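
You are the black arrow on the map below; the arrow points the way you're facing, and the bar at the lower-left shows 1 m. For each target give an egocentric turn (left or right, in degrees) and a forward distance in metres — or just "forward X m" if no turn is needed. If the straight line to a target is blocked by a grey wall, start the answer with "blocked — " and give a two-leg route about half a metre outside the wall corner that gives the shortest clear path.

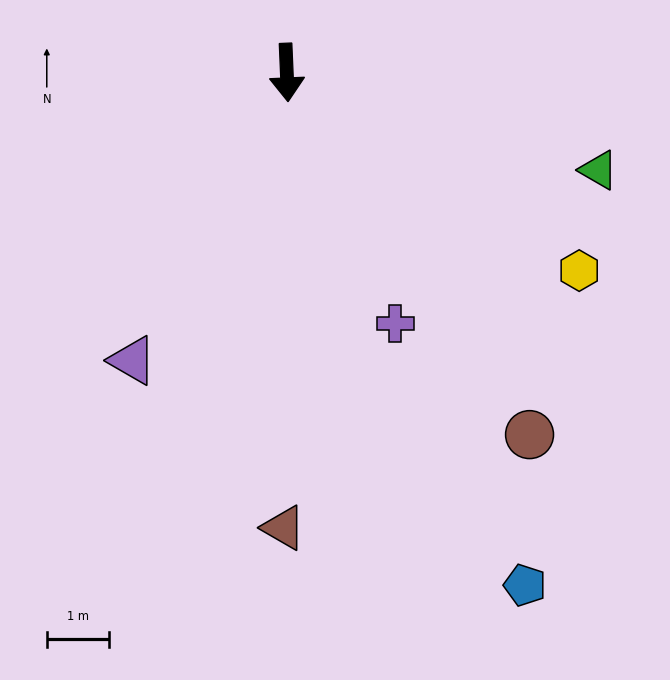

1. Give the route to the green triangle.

turn left 70°, forward 5.2 m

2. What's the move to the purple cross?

turn left 21°, forward 4.4 m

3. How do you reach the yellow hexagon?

turn left 53°, forward 5.6 m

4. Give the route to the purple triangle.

turn right 31°, forward 5.2 m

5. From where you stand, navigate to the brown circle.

turn left 31°, forward 7.0 m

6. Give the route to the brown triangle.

turn right 3°, forward 7.3 m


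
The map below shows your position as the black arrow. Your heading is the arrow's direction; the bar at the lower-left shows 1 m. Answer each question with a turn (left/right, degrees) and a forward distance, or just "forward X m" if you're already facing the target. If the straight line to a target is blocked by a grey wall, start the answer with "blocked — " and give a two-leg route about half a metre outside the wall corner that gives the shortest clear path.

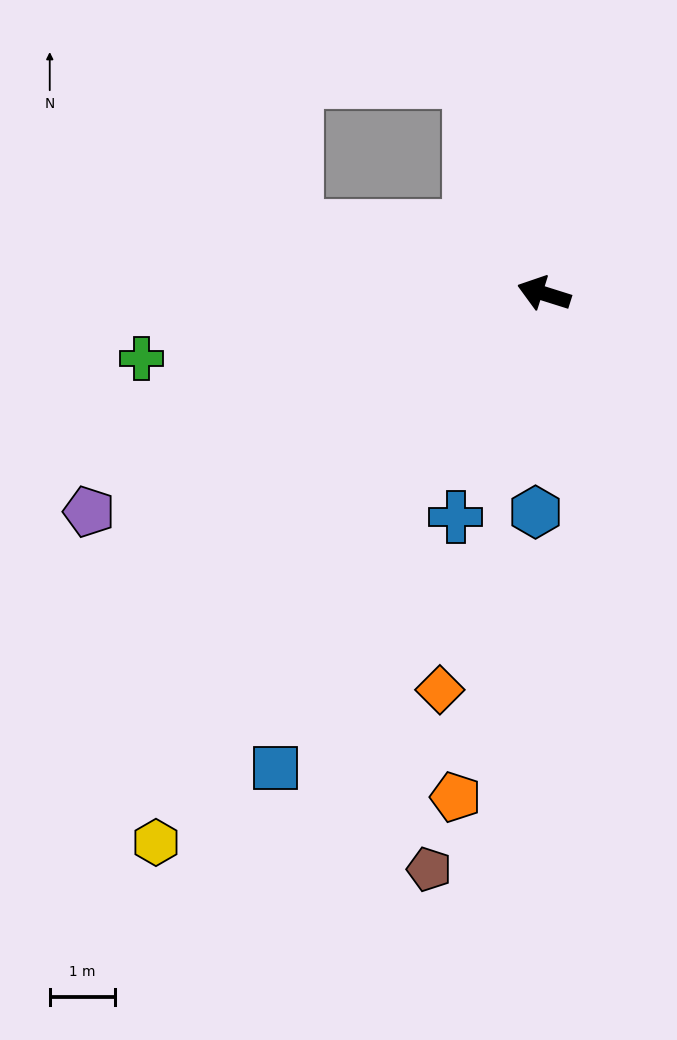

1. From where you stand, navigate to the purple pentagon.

turn left 43°, forward 7.8 m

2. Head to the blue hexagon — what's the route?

turn left 105°, forward 3.4 m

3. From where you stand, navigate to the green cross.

turn left 27°, forward 6.3 m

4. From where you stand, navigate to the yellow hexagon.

turn left 72°, forward 10.4 m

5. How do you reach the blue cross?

turn left 86°, forward 3.7 m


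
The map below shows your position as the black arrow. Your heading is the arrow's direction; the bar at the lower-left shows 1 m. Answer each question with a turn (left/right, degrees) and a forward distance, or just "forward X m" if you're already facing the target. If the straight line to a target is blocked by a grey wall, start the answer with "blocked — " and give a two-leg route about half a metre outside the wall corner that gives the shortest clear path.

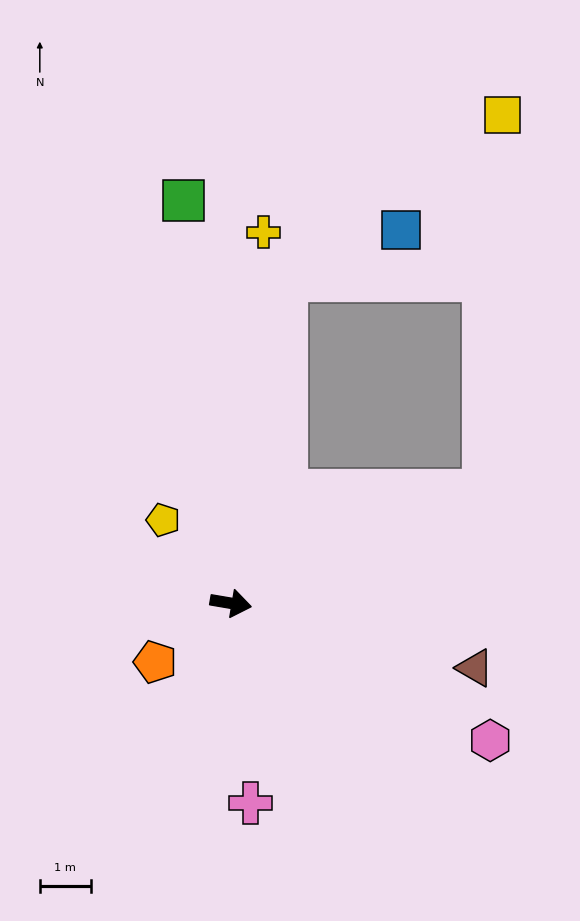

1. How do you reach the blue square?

blocked — turn left 90°, forward 6.4 m, then turn right 57°, forward 2.5 m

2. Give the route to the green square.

turn left 106°, forward 7.9 m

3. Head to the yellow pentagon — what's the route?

turn left 139°, forward 2.1 m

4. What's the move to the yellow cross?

turn left 95°, forward 7.3 m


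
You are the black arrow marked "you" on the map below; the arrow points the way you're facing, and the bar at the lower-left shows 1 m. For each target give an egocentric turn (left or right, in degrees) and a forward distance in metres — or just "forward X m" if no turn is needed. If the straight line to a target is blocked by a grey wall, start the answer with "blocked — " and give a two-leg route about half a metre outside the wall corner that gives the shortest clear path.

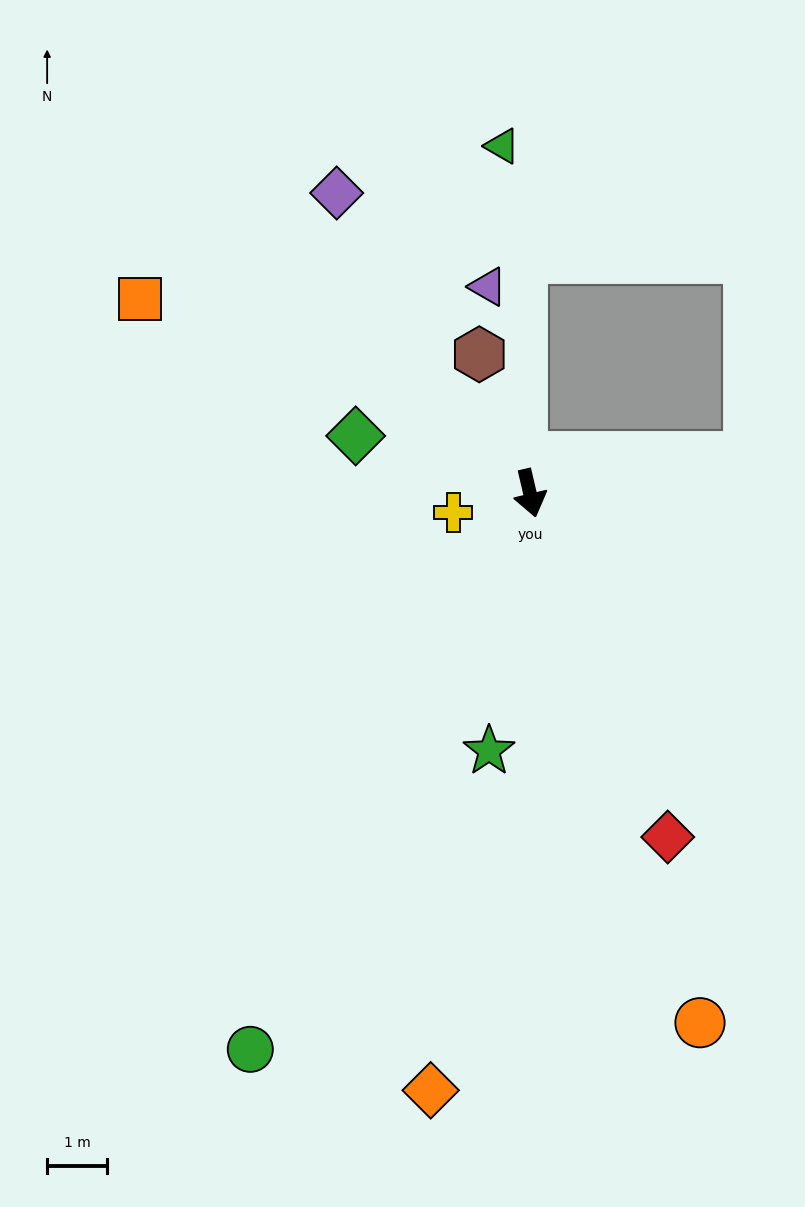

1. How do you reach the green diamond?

turn right 121°, forward 3.1 m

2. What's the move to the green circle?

turn right 40°, forward 10.4 m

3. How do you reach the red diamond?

turn left 9°, forward 6.2 m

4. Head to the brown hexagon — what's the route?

turn right 173°, forward 2.5 m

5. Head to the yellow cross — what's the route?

turn right 89°, forward 1.3 m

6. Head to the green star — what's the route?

turn right 22°, forward 4.3 m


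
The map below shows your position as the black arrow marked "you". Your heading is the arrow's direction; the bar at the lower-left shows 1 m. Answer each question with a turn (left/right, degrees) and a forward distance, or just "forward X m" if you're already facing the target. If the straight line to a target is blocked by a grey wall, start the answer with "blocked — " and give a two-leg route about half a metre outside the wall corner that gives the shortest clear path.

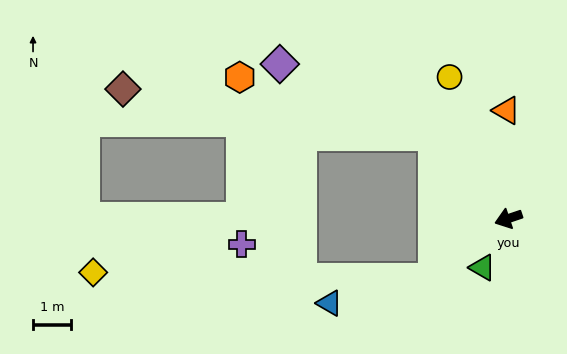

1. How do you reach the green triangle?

turn left 43°, forward 1.5 m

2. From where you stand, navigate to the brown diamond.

blocked — turn right 67°, forward 2.9 m, then turn left 40°, forward 8.3 m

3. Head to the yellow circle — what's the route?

turn right 86°, forward 4.0 m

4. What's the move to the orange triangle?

turn right 108°, forward 2.8 m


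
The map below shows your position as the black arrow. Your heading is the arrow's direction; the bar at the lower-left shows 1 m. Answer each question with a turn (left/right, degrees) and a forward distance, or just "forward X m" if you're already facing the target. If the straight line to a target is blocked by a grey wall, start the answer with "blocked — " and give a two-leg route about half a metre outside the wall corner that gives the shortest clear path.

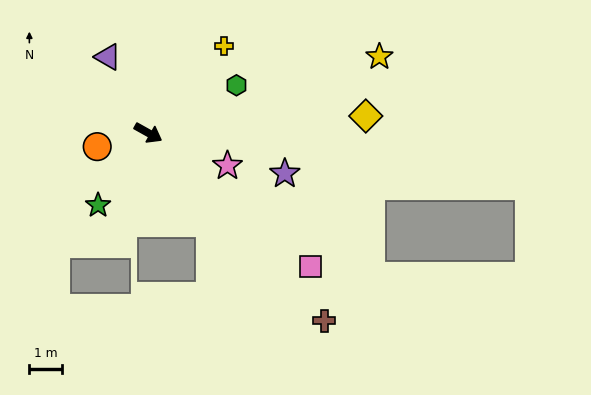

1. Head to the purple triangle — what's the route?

turn left 147°, forward 2.6 m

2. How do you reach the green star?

turn right 96°, forward 2.7 m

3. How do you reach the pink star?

turn left 7°, forward 2.6 m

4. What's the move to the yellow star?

turn left 47°, forward 7.5 m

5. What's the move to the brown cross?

turn right 18°, forward 7.9 m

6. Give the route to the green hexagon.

turn left 58°, forward 3.1 m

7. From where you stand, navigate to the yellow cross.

turn left 78°, forward 3.6 m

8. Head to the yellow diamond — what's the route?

turn left 34°, forward 6.7 m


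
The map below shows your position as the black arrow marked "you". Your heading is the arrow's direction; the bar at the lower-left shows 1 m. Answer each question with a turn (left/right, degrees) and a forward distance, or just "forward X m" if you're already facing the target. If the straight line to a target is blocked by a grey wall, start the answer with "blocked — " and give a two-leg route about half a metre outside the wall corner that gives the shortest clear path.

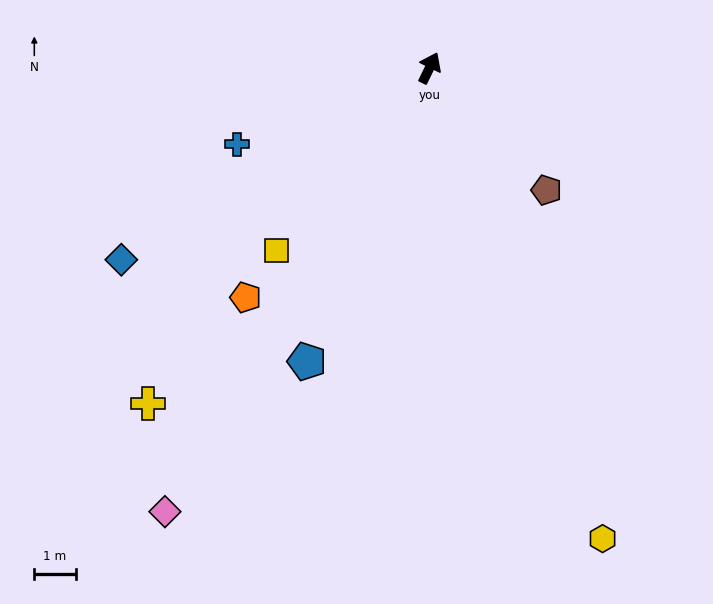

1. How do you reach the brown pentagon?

turn right 110°, forward 4.1 m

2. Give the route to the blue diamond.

turn left 148°, forward 8.8 m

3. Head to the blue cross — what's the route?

turn left 138°, forward 5.0 m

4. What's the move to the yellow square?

turn left 166°, forward 5.8 m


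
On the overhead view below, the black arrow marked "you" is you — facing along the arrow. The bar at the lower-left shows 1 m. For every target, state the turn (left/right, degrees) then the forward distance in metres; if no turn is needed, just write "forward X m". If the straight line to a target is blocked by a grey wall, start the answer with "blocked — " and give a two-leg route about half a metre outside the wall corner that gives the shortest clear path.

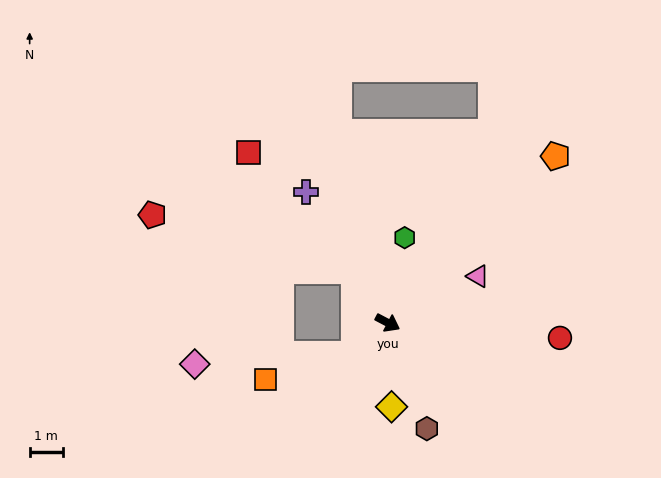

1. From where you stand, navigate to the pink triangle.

turn left 55°, forward 3.1 m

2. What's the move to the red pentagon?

blocked — turn left 150°, forward 1.9 m, then turn left 42°, forward 6.4 m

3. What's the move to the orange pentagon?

turn left 73°, forward 7.2 m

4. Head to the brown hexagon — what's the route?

turn right 42°, forward 3.4 m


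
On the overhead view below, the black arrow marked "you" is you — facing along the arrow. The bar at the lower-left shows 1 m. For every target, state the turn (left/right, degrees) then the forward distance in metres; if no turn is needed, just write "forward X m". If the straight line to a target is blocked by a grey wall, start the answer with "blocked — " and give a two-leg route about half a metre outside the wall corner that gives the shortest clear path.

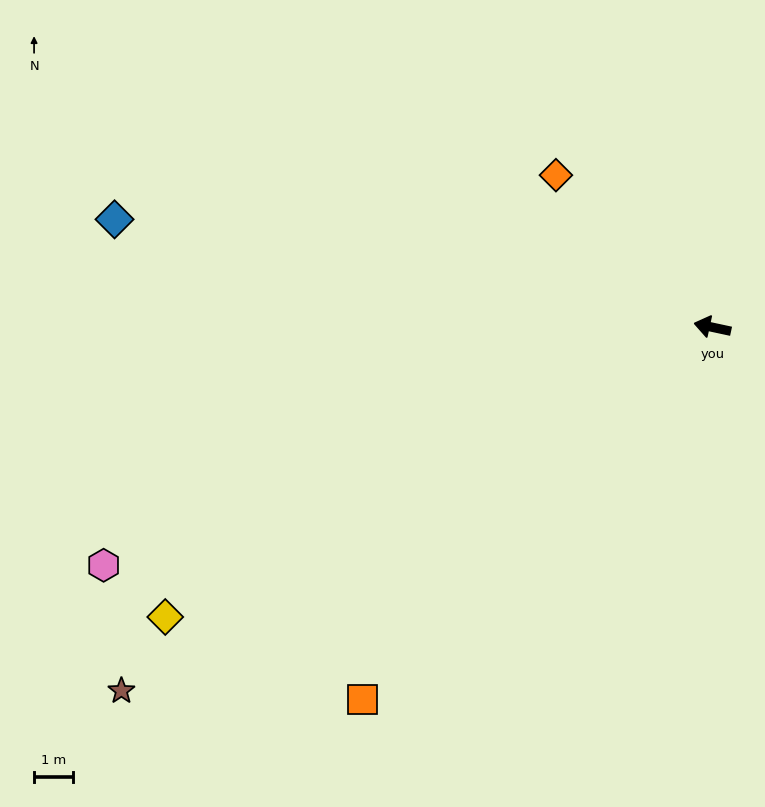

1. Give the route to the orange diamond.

turn right 32°, forward 5.5 m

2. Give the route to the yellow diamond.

turn left 40°, forward 15.7 m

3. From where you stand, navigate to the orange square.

turn left 59°, forward 13.0 m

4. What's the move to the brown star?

turn left 44°, forward 17.6 m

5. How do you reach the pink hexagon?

turn left 33°, forward 16.6 m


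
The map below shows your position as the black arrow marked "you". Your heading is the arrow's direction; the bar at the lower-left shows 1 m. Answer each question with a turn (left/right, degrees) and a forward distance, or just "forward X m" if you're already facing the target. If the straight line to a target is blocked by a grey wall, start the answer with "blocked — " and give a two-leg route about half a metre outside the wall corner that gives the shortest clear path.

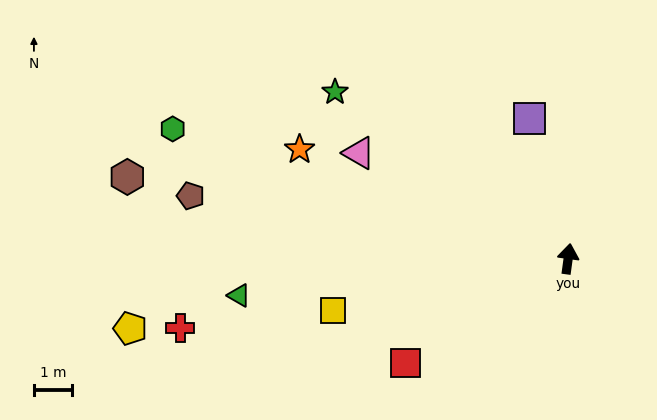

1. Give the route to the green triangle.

turn left 104°, forward 8.7 m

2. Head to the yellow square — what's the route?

turn left 110°, forward 6.3 m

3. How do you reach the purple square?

turn left 23°, forward 3.8 m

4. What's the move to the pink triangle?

turn left 71°, forward 6.1 m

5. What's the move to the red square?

turn left 130°, forward 5.0 m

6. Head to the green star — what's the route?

turn left 62°, forward 7.5 m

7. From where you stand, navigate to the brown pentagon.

turn left 88°, forward 10.0 m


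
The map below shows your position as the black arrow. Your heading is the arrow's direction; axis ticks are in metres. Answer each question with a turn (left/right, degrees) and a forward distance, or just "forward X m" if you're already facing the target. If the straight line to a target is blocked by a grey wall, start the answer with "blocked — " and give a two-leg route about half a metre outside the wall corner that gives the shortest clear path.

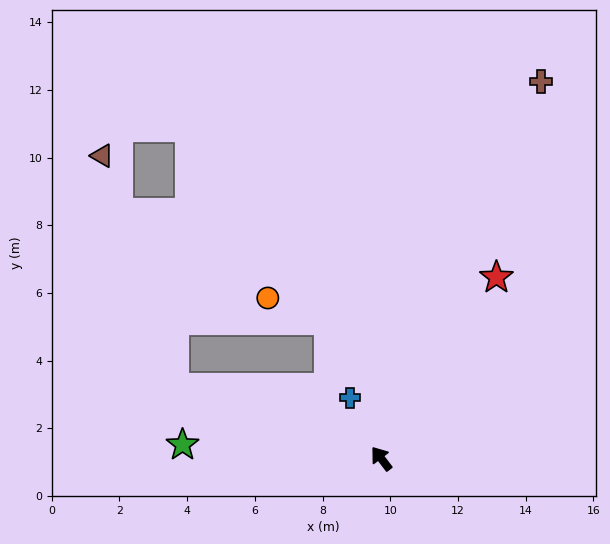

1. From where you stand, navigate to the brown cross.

turn right 60°, forward 12.1 m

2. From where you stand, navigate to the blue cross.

turn right 10°, forward 2.0 m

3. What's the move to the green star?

turn left 49°, forward 5.9 m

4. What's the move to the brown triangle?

blocked — turn left 34°, forward 6.5 m, then turn right 54°, forward 7.2 m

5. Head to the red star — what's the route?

turn right 70°, forward 6.3 m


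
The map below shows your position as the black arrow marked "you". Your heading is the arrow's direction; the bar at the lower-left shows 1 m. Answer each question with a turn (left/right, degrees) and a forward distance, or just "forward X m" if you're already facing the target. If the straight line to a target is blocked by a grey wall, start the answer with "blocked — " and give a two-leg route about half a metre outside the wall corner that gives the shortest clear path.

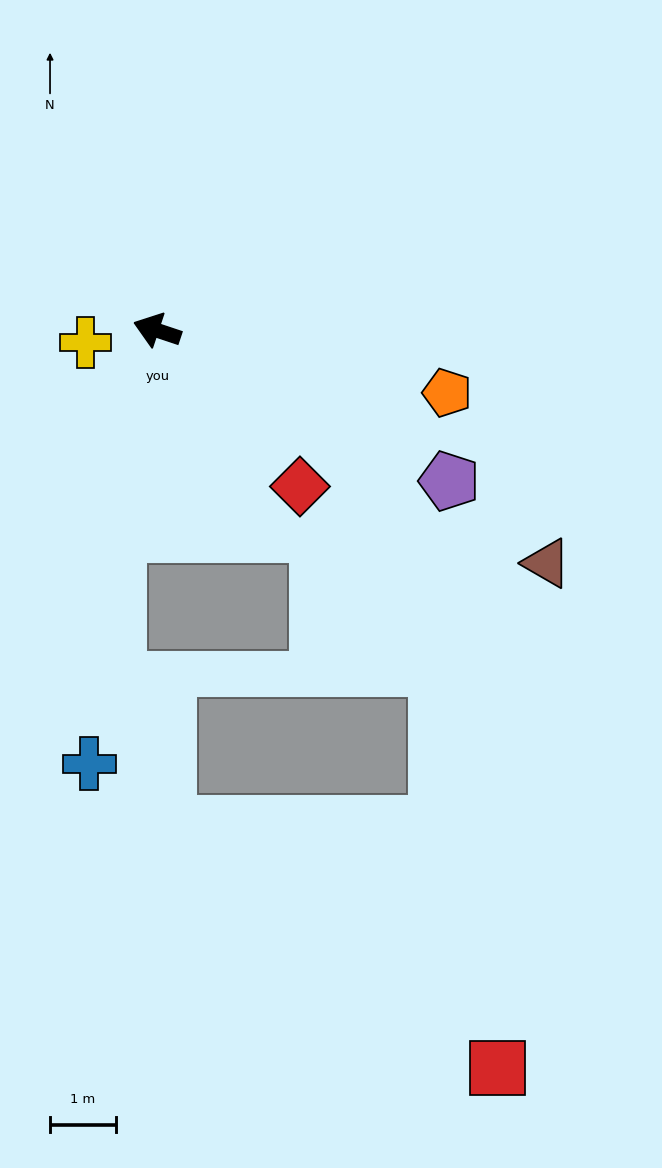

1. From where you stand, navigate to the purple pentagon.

turn left 171°, forward 5.0 m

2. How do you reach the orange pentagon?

turn right 174°, forward 4.5 m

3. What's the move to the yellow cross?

turn left 28°, forward 1.1 m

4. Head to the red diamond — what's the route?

turn left 151°, forward 3.2 m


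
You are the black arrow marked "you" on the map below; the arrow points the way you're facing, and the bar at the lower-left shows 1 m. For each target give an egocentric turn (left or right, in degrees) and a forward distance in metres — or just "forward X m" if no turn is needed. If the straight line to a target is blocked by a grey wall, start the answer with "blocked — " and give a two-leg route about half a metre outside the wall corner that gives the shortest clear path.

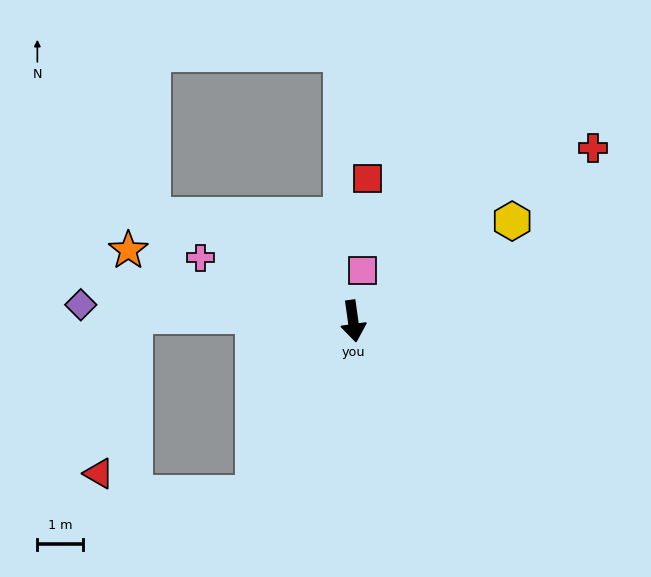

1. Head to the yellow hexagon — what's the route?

turn left 114°, forward 4.2 m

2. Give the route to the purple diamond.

turn right 101°, forward 6.0 m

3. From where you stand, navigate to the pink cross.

turn right 120°, forward 3.7 m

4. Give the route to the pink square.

turn left 161°, forward 1.1 m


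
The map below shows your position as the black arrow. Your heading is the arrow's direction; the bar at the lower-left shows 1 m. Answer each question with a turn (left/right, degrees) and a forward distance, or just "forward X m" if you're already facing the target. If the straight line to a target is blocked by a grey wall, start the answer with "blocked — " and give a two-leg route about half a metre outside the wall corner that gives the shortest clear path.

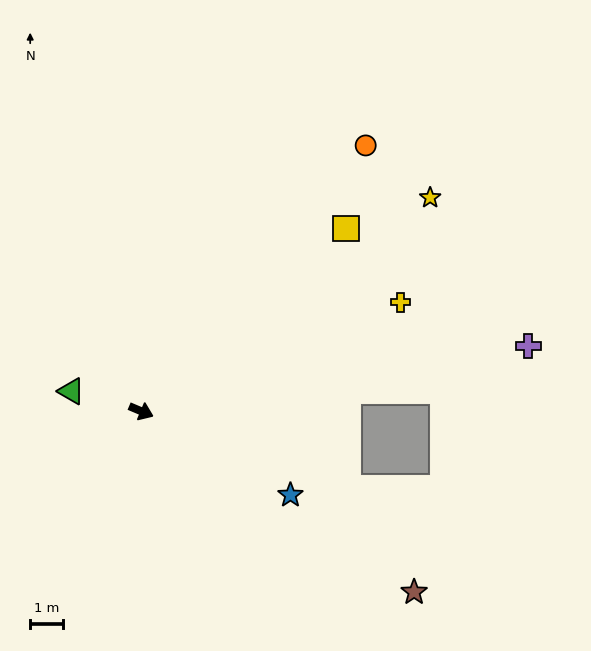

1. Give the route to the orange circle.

turn left 73°, forward 10.6 m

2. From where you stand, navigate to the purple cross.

turn left 32°, forward 12.0 m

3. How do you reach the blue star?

turn right 6°, forward 5.2 m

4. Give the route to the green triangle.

turn right 173°, forward 2.2 m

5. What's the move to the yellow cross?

turn left 46°, forward 8.6 m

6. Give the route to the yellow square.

turn left 65°, forward 8.4 m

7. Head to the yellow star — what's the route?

turn left 59°, forward 11.0 m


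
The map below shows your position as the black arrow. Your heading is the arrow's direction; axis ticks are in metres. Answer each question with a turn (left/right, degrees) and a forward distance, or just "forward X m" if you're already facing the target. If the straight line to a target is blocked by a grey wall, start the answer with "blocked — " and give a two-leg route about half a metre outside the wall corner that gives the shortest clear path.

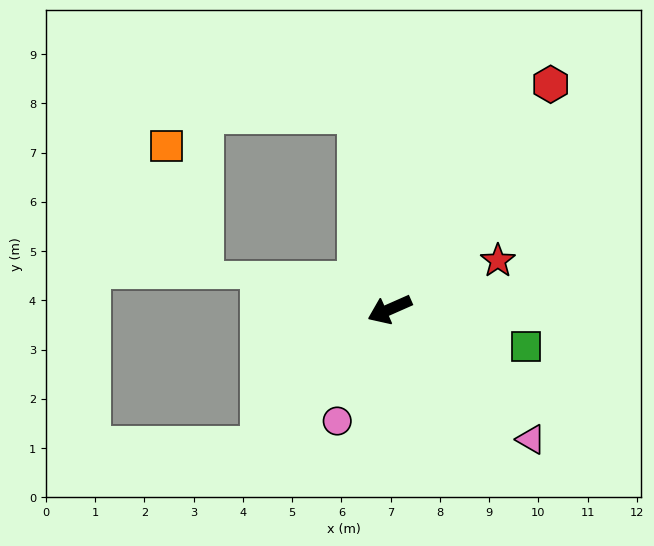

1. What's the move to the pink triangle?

turn left 114°, forward 3.9 m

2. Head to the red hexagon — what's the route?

turn right 149°, forward 5.6 m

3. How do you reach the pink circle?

turn left 41°, forward 2.5 m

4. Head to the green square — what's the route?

turn left 141°, forward 2.9 m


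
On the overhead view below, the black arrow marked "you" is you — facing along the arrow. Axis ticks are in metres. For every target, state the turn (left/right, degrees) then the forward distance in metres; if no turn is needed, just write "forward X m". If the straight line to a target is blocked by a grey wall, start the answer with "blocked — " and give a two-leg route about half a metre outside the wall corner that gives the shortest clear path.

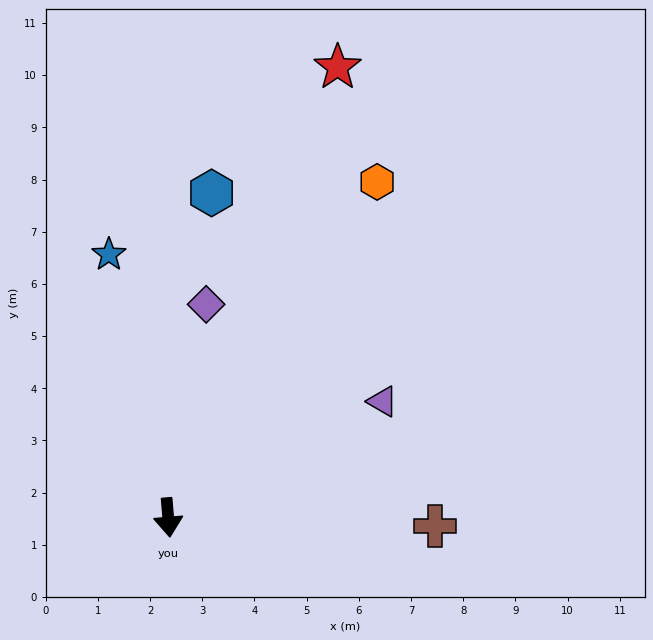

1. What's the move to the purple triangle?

turn left 114°, forward 4.7 m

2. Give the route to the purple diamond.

turn left 165°, forward 4.1 m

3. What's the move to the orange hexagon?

turn left 143°, forward 7.6 m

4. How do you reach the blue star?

turn right 172°, forward 5.2 m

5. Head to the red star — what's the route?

turn left 155°, forward 9.2 m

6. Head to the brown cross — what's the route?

turn left 83°, forward 5.1 m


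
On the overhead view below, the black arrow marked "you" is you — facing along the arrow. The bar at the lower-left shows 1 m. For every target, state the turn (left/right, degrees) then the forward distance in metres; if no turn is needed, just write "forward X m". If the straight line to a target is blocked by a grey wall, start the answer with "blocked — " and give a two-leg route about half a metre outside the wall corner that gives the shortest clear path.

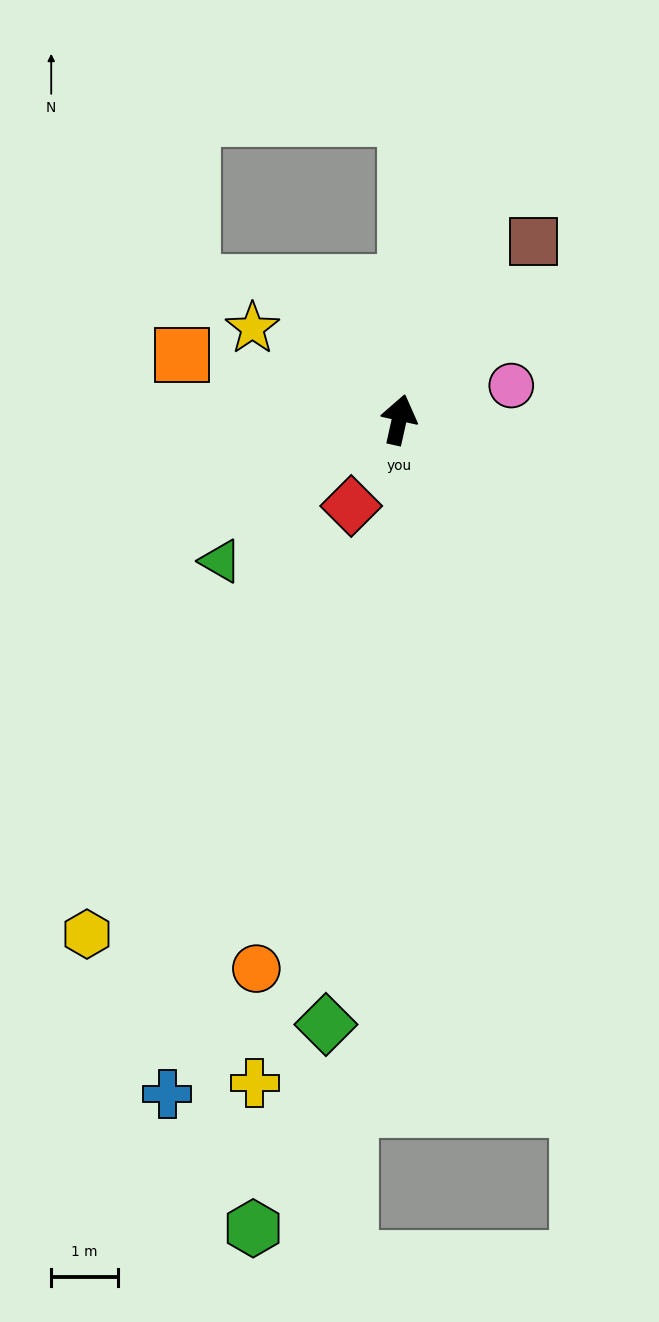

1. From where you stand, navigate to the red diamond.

turn left 163°, forward 1.5 m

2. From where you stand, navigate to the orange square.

turn left 86°, forward 3.4 m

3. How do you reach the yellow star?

turn left 71°, forward 2.6 m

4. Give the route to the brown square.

turn right 24°, forward 3.3 m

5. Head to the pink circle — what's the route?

turn right 61°, forward 1.7 m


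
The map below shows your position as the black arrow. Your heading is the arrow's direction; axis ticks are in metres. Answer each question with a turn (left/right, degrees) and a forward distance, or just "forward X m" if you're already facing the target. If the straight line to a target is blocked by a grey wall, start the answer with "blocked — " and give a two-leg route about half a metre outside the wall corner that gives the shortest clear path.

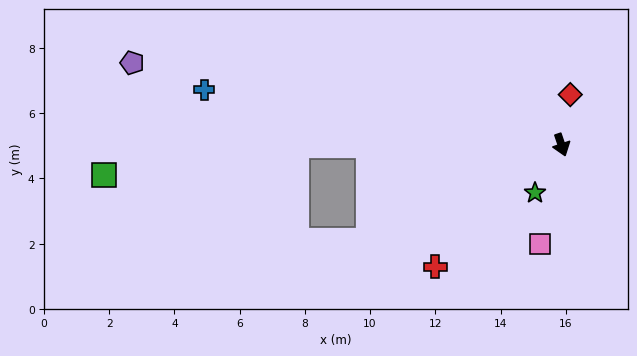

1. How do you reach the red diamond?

turn left 151°, forward 1.6 m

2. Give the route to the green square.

blocked — turn right 109°, forward 8.2 m, then turn left 9°, forward 5.9 m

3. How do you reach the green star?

turn right 48°, forward 1.7 m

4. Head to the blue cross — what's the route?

turn right 117°, forward 11.1 m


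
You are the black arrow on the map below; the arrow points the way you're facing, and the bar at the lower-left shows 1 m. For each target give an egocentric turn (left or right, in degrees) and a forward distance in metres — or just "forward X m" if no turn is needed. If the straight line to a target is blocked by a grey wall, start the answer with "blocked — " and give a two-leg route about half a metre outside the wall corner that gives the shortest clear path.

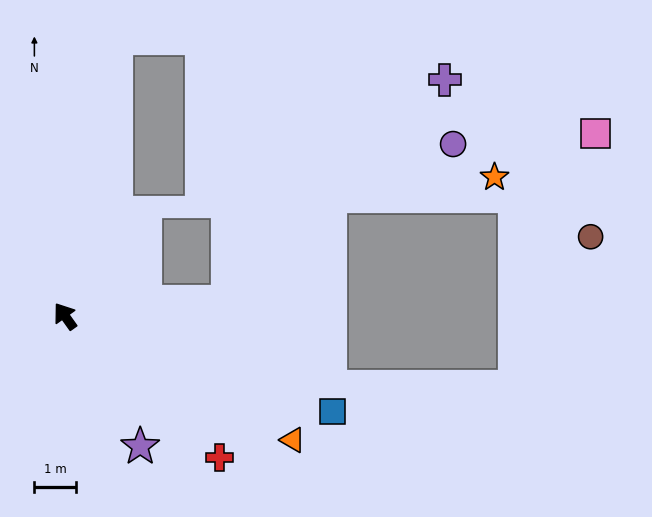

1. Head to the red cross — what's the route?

turn right 168°, forward 5.0 m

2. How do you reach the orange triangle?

turn right 154°, forward 6.2 m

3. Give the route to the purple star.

turn left 174°, forward 3.6 m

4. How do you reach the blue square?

turn right 145°, forward 6.8 m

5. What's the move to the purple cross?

blocked — turn right 121°, forward 3.9 m, then turn left 41°, forward 7.5 m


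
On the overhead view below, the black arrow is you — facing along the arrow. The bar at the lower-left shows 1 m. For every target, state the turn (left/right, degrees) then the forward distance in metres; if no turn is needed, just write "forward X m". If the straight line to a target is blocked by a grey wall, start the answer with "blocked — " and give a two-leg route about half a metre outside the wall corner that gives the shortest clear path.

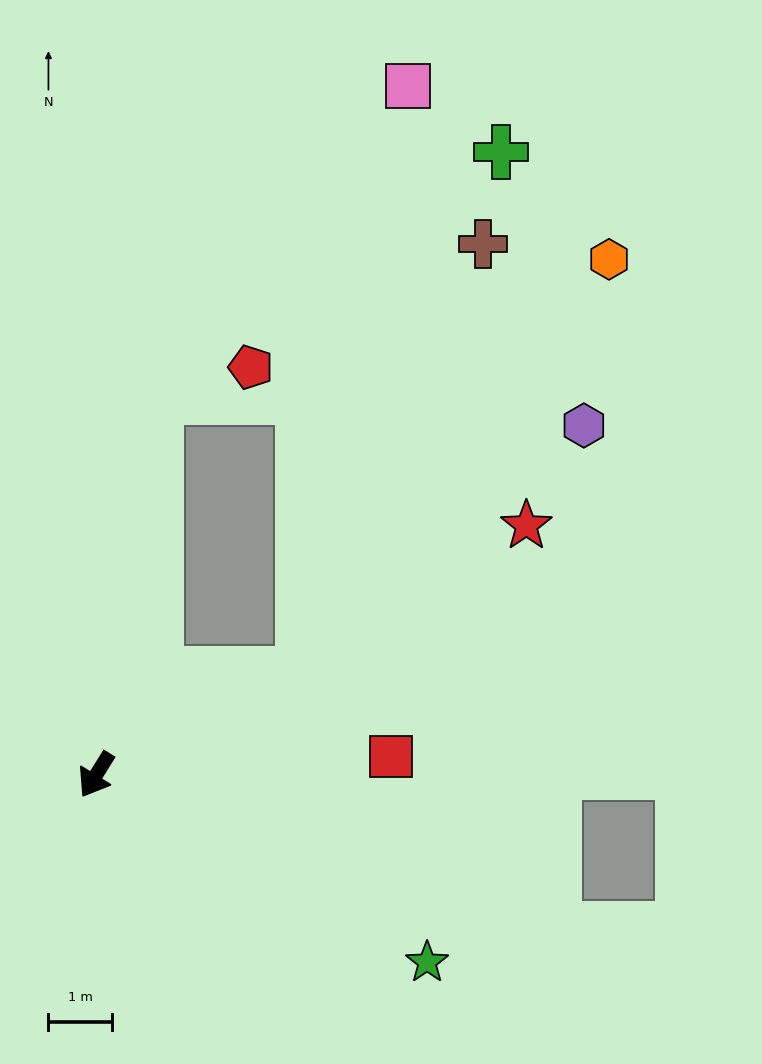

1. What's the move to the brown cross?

blocked — turn left 148°, forward 3.6 m, then turn left 41°, forward 7.3 m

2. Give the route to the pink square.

blocked — turn right 157°, forward 6.0 m, then turn right 30°, forward 6.3 m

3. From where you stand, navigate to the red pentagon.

blocked — turn right 157°, forward 6.0 m, then turn right 63°, forward 1.6 m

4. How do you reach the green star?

turn left 92°, forward 6.0 m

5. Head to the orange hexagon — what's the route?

blocked — turn left 148°, forward 3.6 m, then turn left 27°, forward 8.1 m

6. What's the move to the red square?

turn left 125°, forward 4.7 m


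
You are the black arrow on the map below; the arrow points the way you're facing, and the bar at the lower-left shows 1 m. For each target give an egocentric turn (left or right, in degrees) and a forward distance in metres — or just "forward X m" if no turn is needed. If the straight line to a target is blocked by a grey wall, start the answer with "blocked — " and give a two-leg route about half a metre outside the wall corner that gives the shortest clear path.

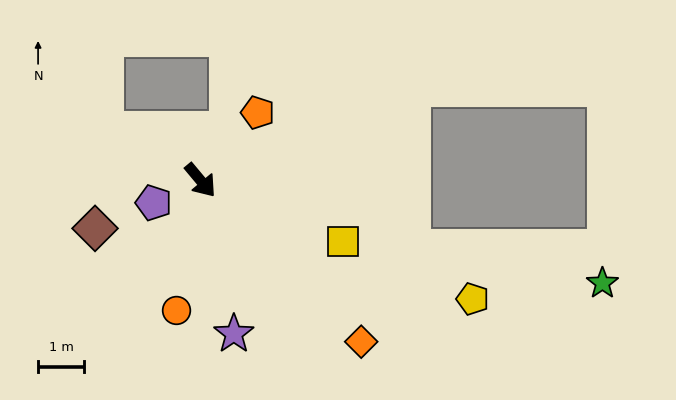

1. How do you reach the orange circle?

turn right 50°, forward 2.9 m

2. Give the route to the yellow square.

turn left 27°, forward 3.4 m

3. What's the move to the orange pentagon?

turn left 100°, forward 1.9 m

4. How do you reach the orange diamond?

turn left 5°, forward 4.9 m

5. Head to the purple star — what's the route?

turn right 28°, forward 3.4 m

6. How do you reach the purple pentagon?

turn right 104°, forward 1.1 m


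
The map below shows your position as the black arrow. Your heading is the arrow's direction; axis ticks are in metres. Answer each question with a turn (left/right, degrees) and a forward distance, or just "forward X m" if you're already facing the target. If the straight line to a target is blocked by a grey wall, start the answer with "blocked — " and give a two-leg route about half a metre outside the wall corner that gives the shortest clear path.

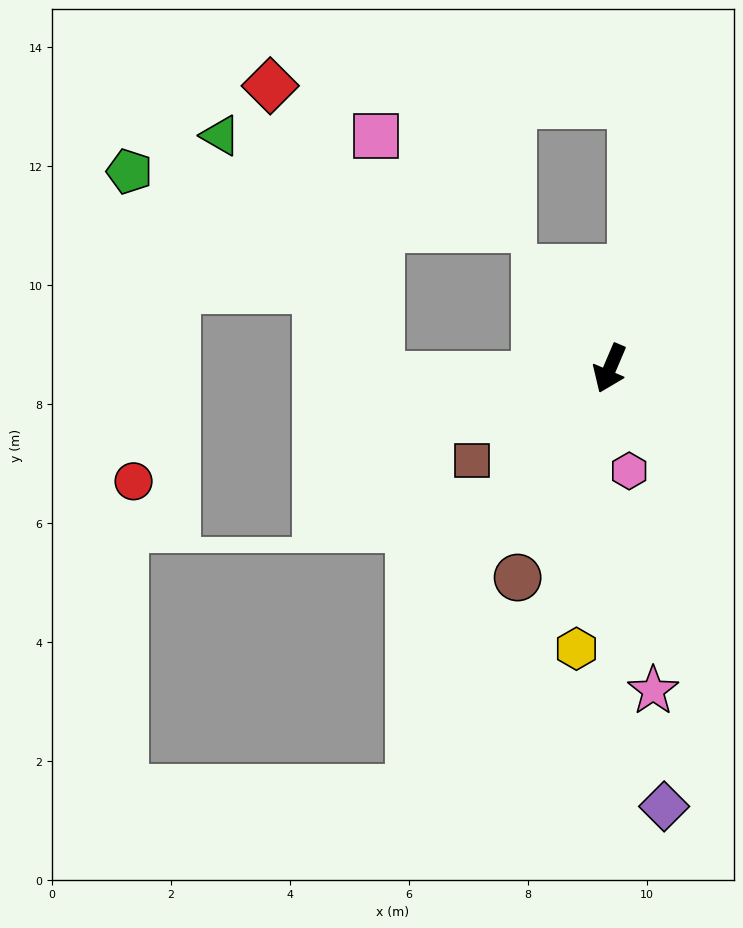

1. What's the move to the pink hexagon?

turn left 34°, forward 1.8 m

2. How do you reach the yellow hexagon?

turn left 16°, forward 4.7 m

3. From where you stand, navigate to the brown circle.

forward 3.8 m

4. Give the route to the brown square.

turn right 33°, forward 2.8 m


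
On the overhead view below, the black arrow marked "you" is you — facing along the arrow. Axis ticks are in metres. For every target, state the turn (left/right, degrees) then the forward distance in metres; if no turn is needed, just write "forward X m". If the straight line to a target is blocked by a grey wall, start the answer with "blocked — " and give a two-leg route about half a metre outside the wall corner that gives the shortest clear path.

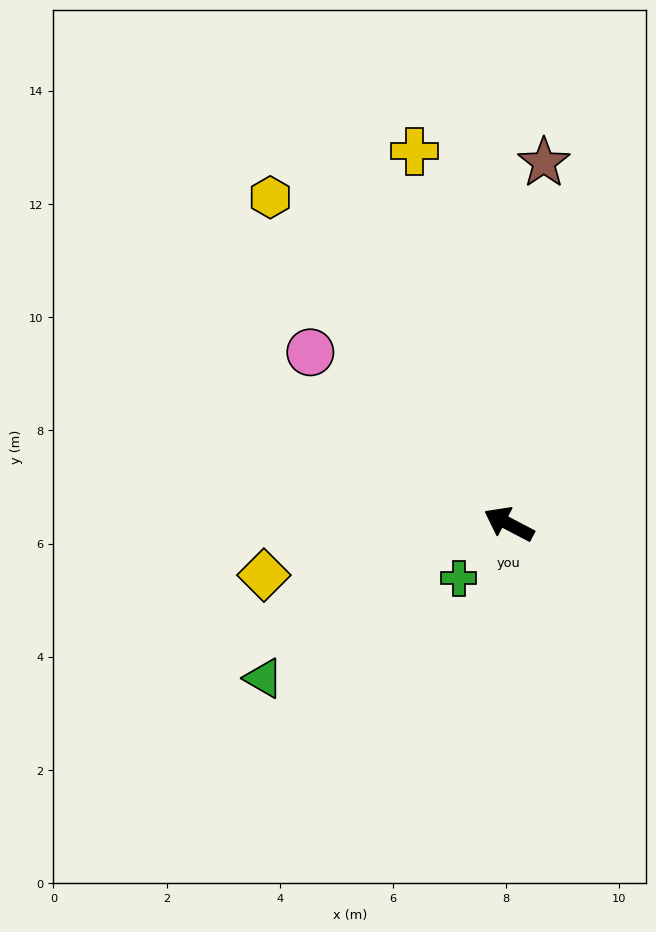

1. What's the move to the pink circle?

turn right 13°, forward 4.6 m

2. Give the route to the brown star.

turn right 68°, forward 6.4 m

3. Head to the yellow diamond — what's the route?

turn left 39°, forward 4.4 m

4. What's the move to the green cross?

turn left 75°, forward 1.3 m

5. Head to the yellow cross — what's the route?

turn right 48°, forward 6.8 m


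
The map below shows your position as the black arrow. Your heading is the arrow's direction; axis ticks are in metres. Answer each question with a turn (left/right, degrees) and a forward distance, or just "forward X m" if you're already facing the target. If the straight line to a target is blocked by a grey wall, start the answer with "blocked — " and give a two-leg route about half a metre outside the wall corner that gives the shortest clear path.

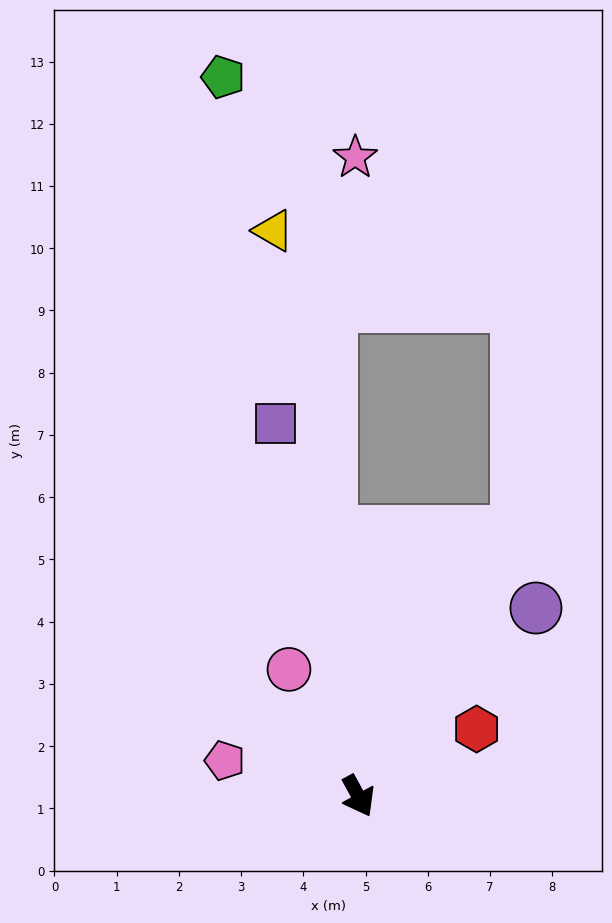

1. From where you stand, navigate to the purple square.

turn left 164°, forward 6.1 m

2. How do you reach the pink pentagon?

turn right 134°, forward 2.2 m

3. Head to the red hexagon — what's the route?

turn left 91°, forward 2.2 m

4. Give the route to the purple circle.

turn left 108°, forward 4.2 m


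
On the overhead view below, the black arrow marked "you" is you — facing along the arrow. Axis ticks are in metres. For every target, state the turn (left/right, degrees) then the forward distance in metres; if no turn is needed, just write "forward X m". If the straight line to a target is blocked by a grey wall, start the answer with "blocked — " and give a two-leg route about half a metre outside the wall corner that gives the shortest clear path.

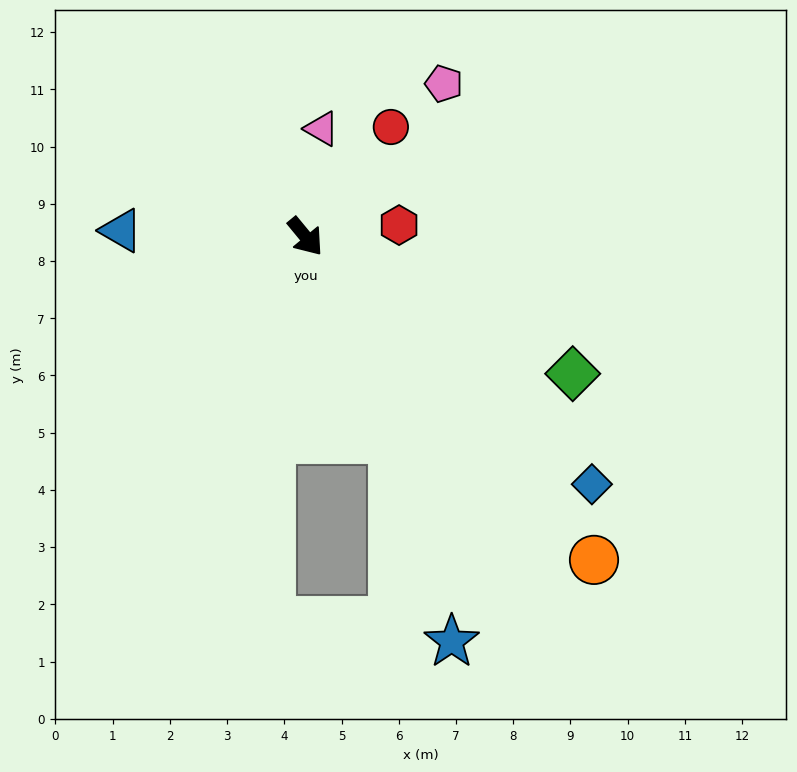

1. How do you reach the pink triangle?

turn left 132°, forward 1.9 m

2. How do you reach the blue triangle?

turn right 131°, forward 3.2 m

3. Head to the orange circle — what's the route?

turn left 2°, forward 7.6 m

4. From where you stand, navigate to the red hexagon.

turn left 58°, forward 1.6 m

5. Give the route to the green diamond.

turn left 23°, forward 5.2 m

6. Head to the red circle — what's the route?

turn left 103°, forward 2.4 m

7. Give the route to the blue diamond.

turn left 10°, forward 6.6 m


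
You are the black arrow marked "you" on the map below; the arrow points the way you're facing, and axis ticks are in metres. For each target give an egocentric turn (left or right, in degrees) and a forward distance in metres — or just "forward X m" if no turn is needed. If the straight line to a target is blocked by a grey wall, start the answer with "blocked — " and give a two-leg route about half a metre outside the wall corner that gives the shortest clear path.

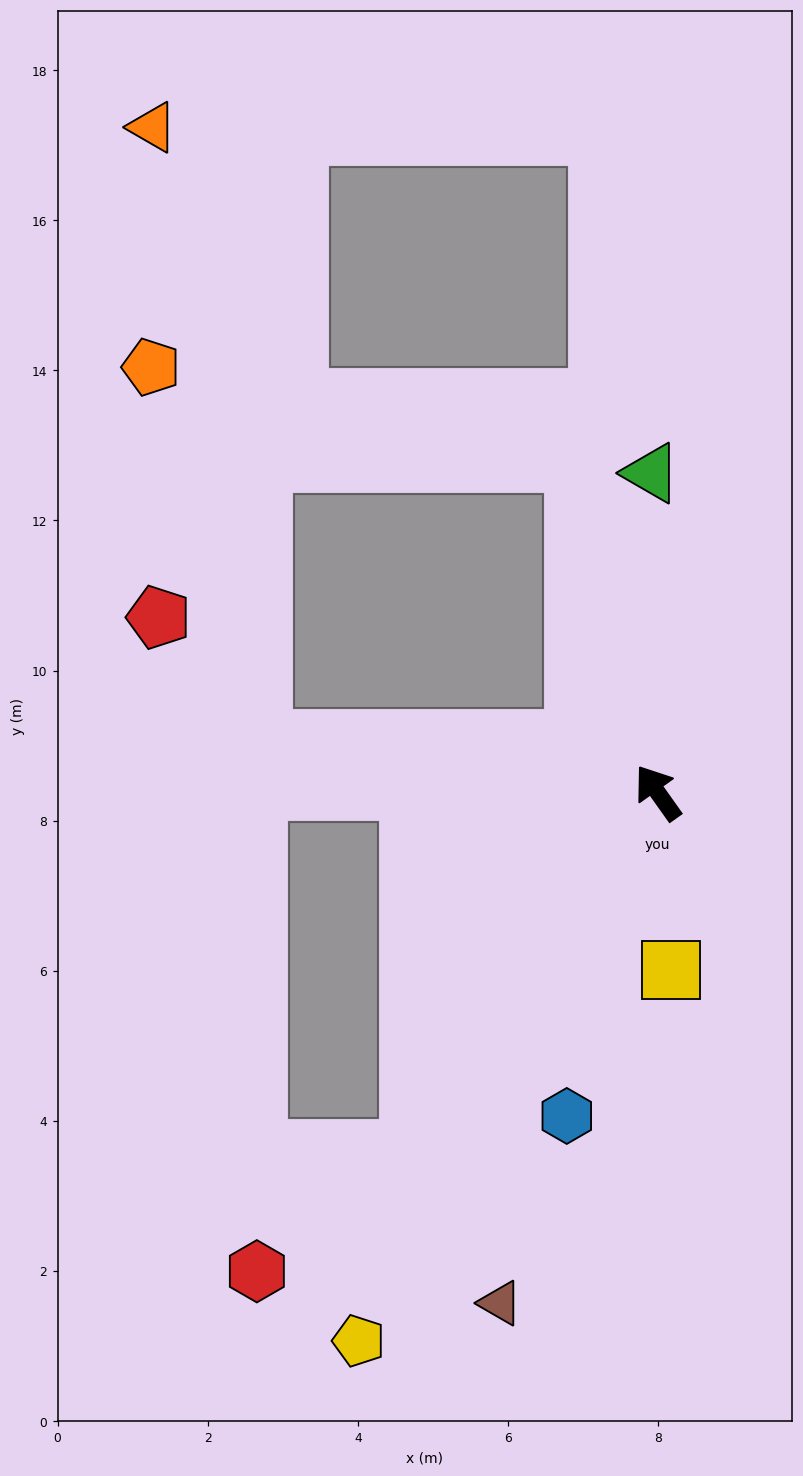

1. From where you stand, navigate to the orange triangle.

blocked — turn left 47°, forward 5.3 m, then turn right 72°, forward 8.3 m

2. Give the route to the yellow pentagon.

turn left 116°, forward 8.3 m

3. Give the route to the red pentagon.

blocked — turn left 47°, forward 5.3 m, then turn right 43°, forward 2.1 m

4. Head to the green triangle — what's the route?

turn right 34°, forward 4.3 m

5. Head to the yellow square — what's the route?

turn left 149°, forward 2.4 m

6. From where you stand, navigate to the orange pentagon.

blocked — turn right 22°, forward 4.6 m, then turn left 64°, forward 5.8 m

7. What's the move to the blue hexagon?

turn left 129°, forward 4.5 m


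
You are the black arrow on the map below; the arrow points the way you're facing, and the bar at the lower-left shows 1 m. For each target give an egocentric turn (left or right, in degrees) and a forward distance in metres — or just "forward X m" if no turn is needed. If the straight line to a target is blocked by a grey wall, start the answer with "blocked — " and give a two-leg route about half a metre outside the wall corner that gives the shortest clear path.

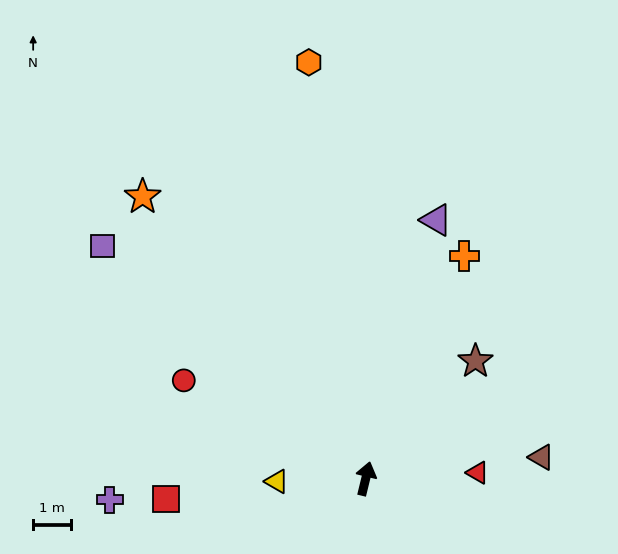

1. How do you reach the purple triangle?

forward 7.2 m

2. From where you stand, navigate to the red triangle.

turn right 73°, forward 3.0 m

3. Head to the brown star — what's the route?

turn right 29°, forward 4.3 m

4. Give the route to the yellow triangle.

turn left 105°, forward 2.4 m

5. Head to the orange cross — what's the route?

turn right 10°, forward 6.5 m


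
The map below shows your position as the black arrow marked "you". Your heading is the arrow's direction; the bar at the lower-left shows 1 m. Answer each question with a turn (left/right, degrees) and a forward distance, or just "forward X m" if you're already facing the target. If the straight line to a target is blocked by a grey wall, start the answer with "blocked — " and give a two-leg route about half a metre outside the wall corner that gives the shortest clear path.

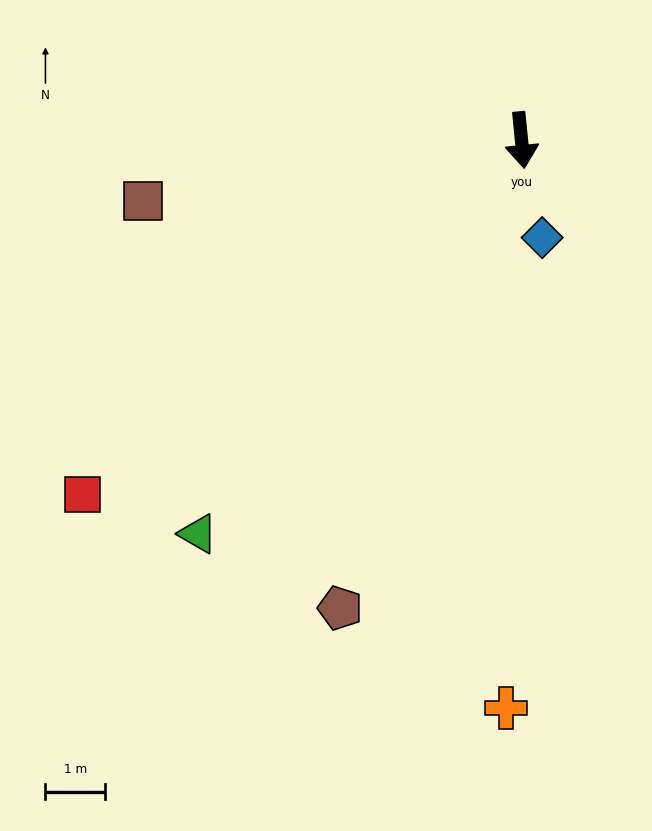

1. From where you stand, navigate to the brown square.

turn right 87°, forward 6.4 m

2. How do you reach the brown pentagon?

turn right 27°, forward 8.4 m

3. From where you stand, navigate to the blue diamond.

turn left 6°, forward 1.7 m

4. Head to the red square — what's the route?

turn right 57°, forward 9.4 m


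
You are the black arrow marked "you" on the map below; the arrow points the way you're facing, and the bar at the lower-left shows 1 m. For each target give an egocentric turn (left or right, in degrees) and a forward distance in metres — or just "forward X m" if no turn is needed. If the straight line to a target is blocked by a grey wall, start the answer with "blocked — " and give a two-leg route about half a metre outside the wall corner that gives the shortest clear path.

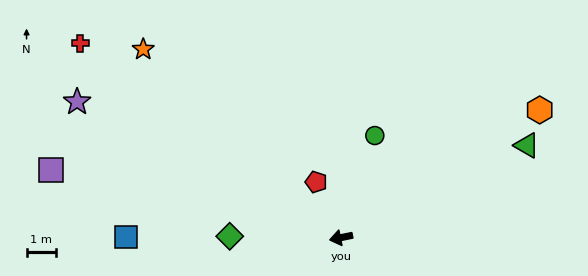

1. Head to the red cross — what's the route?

turn right 48°, forward 11.2 m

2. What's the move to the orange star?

turn right 55°, forward 9.4 m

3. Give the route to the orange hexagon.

turn right 159°, forward 8.1 m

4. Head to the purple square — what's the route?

turn right 25°, forward 10.3 m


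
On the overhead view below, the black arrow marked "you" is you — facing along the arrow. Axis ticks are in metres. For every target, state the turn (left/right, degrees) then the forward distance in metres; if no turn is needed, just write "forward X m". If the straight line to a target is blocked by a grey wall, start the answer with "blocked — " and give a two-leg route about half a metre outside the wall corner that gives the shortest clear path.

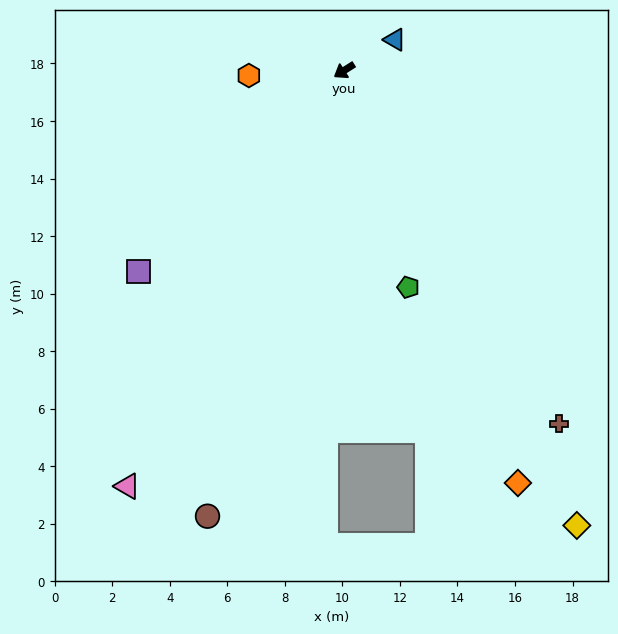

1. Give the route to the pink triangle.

turn left 30°, forward 16.3 m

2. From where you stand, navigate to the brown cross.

turn left 89°, forward 14.4 m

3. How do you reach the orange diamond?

turn left 80°, forward 15.6 m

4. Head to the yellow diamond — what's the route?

turn left 85°, forward 17.8 m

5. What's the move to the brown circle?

turn left 41°, forward 16.2 m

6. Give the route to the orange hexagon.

turn right 29°, forward 3.3 m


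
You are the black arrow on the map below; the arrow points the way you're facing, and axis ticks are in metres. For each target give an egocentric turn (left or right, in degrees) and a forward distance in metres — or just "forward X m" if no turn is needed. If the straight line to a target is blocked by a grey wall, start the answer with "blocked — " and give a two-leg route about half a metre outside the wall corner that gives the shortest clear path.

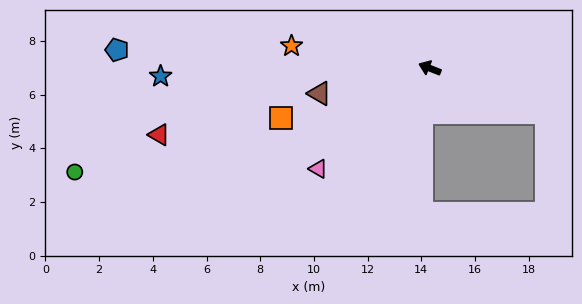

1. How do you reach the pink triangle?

turn left 64°, forward 5.6 m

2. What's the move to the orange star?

turn left 12°, forward 5.2 m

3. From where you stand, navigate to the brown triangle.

turn left 34°, forward 4.2 m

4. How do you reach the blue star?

turn left 23°, forward 10.0 m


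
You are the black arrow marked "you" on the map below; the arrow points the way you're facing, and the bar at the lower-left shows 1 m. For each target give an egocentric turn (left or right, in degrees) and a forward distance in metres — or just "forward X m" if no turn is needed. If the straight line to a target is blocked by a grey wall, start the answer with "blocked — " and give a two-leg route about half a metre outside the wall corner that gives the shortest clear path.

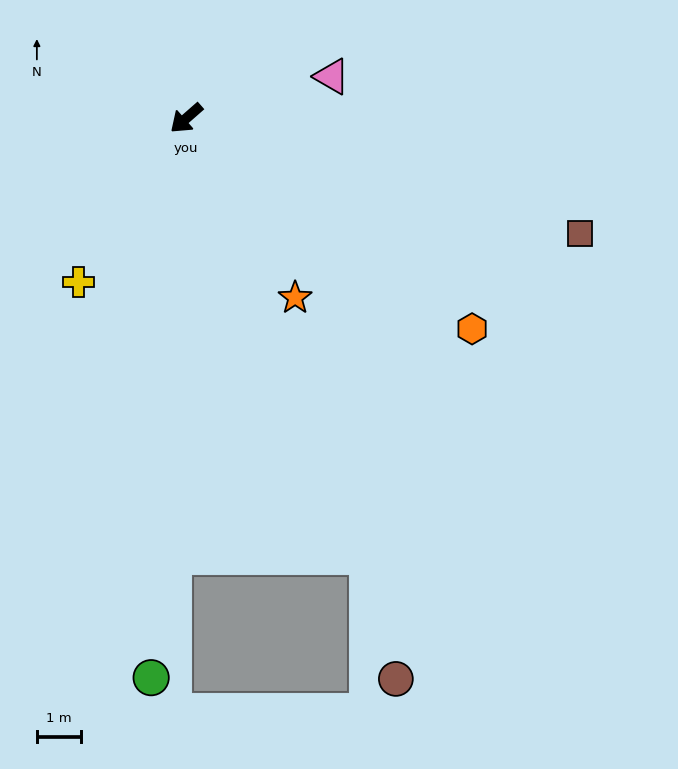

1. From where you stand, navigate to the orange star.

turn left 80°, forward 4.8 m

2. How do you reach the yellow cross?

turn left 15°, forward 4.5 m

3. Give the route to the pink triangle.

turn left 155°, forward 3.5 m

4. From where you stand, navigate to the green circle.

turn left 45°, forward 12.8 m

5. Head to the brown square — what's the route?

turn left 122°, forward 9.4 m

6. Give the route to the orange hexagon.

turn left 102°, forward 8.1 m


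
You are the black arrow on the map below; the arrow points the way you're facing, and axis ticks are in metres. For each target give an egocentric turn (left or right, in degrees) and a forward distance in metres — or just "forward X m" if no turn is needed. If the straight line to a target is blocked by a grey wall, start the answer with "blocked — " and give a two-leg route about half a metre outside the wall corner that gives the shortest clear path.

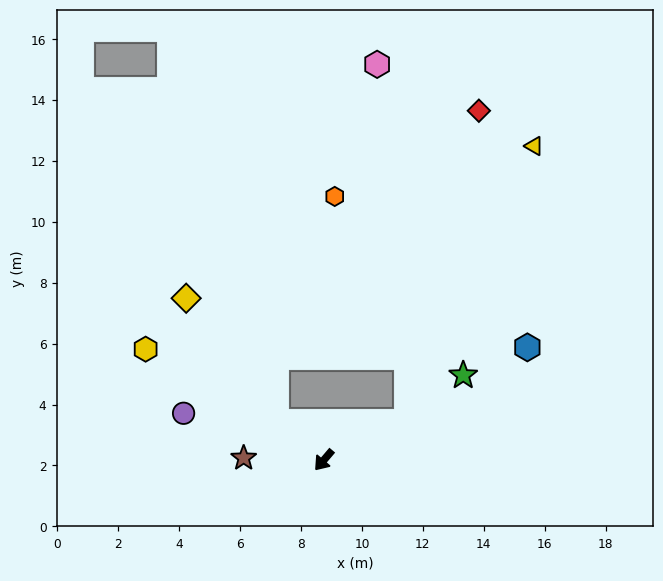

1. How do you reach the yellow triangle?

blocked — turn left 155°, forward 3.0 m, then turn left 41°, forward 10.0 m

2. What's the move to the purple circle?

turn right 68°, forward 4.9 m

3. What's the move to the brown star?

turn right 51°, forward 2.6 m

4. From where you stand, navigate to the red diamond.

blocked — turn left 155°, forward 3.0 m, then turn left 52°, forward 10.5 m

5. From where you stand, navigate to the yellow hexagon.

turn right 81°, forward 6.9 m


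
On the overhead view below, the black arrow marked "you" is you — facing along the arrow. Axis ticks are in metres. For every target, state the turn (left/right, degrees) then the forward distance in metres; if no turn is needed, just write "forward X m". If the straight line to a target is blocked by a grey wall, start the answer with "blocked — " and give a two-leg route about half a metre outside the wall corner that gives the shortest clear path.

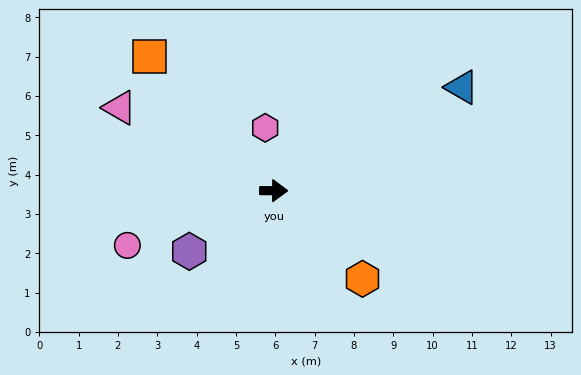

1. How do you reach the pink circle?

turn right 159°, forward 4.0 m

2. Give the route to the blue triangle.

turn left 29°, forward 5.5 m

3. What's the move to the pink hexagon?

turn left 98°, forward 1.6 m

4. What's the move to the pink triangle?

turn left 152°, forward 4.5 m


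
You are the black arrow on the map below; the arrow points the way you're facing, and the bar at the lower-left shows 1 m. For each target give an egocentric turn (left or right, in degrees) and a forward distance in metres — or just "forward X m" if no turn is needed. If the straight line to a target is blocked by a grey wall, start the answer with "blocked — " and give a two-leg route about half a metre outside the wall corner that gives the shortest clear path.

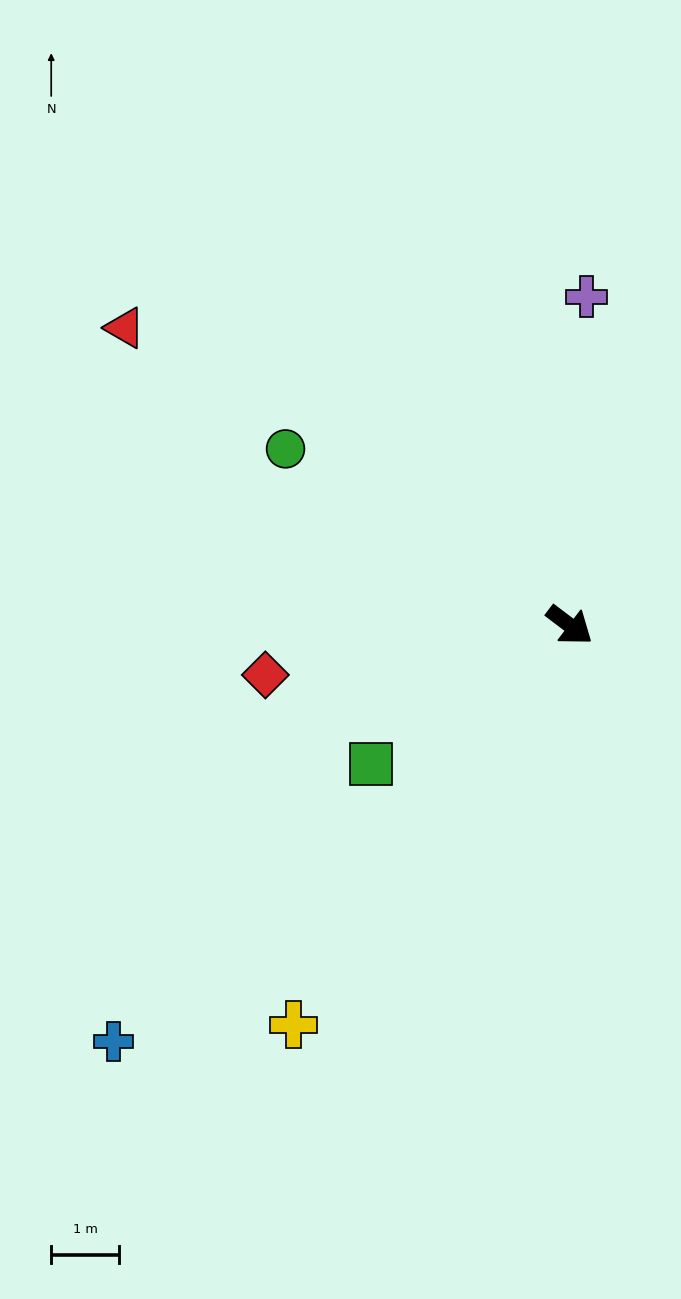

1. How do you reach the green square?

turn right 108°, forward 3.5 m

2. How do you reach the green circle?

turn right 175°, forward 4.9 m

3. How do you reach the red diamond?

turn right 134°, forward 4.5 m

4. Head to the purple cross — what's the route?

turn left 124°, forward 4.8 m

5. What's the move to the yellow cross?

turn right 87°, forward 7.1 m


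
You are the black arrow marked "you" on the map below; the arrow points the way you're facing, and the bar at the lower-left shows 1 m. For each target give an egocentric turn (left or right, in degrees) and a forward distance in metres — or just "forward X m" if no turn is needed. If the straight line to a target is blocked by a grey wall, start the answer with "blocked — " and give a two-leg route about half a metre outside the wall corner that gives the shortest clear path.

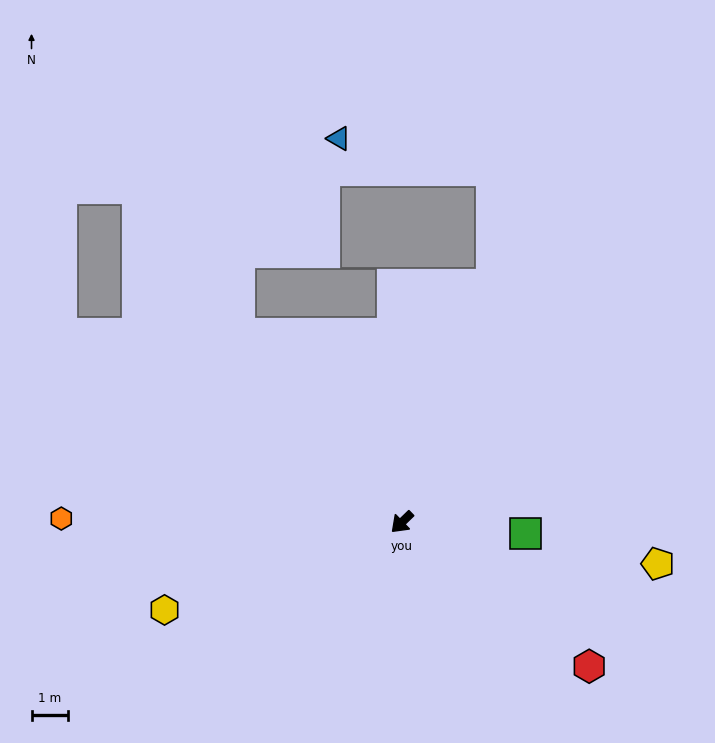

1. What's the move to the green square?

turn left 131°, forward 3.4 m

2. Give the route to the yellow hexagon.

turn right 24°, forward 6.9 m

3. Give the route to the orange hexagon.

turn right 45°, forward 9.3 m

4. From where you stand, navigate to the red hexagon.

turn left 98°, forward 6.5 m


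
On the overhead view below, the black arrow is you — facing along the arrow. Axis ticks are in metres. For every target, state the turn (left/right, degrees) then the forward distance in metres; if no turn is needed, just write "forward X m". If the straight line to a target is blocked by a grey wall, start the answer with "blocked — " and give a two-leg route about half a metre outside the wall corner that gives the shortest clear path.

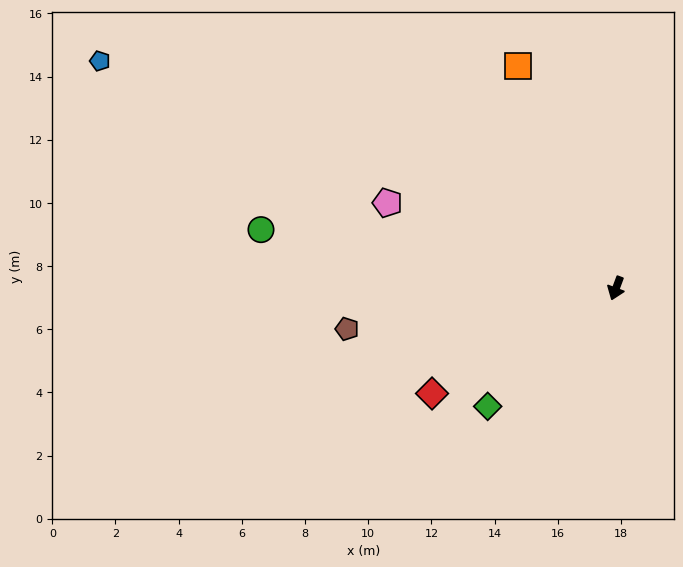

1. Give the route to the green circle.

turn right 79°, forward 11.4 m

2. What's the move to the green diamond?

turn right 27°, forward 5.5 m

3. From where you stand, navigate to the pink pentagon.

turn right 90°, forward 7.7 m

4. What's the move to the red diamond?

turn right 40°, forward 6.7 m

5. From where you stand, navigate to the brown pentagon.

turn right 61°, forward 8.6 m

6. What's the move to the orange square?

turn right 136°, forward 7.7 m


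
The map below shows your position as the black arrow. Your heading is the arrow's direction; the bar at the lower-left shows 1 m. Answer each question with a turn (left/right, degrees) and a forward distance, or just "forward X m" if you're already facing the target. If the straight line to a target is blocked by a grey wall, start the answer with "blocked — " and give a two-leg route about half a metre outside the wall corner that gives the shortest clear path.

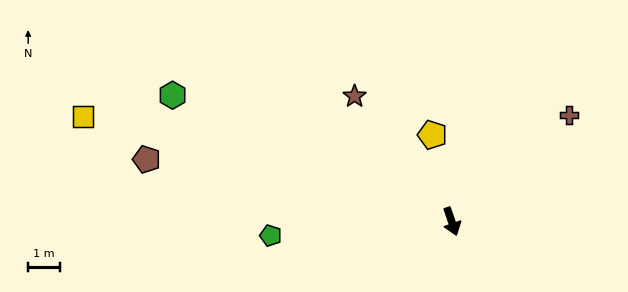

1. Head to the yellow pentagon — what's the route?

turn left 174°, forward 2.8 m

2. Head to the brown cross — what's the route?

turn left 113°, forward 5.0 m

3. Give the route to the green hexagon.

turn right 133°, forward 9.6 m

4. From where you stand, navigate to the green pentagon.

turn right 105°, forward 5.7 m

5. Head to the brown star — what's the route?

turn right 161°, forward 5.0 m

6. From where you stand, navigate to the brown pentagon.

turn right 121°, forward 9.7 m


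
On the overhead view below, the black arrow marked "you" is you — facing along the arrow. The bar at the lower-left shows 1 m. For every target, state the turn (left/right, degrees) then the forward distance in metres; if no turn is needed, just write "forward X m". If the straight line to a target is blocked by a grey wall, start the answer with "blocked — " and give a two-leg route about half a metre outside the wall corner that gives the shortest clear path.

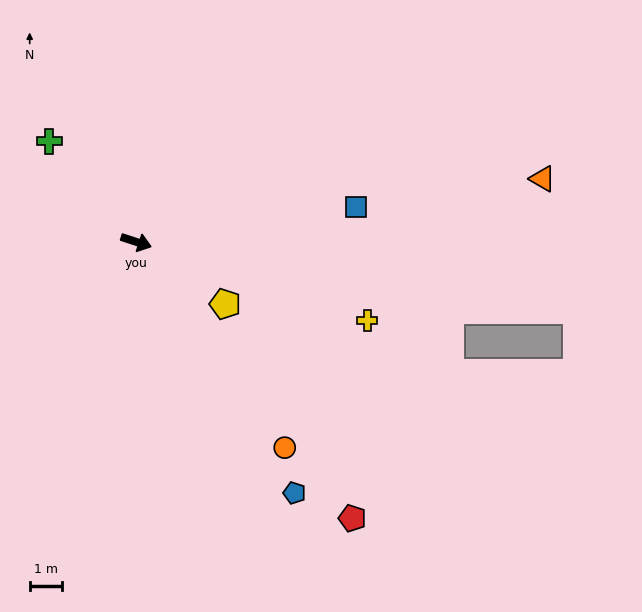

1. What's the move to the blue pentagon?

turn right 40°, forward 9.0 m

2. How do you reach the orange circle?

turn right 36°, forward 7.7 m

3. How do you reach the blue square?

turn left 27°, forward 6.8 m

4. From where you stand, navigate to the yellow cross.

forward 7.4 m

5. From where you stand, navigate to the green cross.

turn left 149°, forward 4.1 m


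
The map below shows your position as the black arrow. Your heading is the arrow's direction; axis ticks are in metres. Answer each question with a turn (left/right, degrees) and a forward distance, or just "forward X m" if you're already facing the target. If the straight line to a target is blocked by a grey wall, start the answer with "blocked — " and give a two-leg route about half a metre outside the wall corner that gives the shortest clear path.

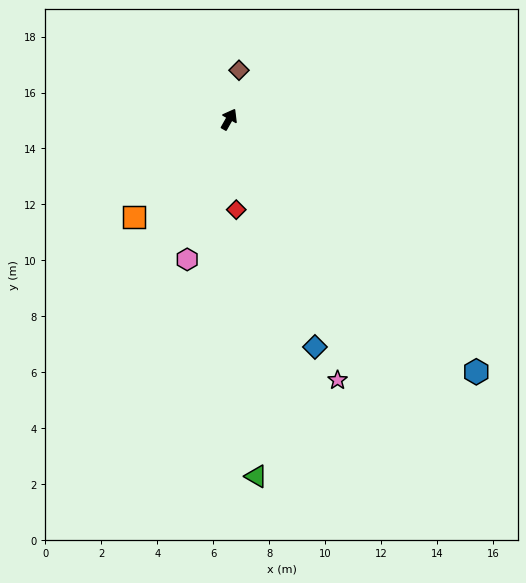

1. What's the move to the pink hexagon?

turn right 167°, forward 5.2 m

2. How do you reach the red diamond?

turn right 146°, forward 3.2 m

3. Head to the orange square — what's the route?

turn left 165°, forward 4.9 m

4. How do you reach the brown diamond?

turn left 18°, forward 1.8 m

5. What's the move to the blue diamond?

turn right 130°, forward 8.7 m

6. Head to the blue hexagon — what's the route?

turn right 106°, forward 12.6 m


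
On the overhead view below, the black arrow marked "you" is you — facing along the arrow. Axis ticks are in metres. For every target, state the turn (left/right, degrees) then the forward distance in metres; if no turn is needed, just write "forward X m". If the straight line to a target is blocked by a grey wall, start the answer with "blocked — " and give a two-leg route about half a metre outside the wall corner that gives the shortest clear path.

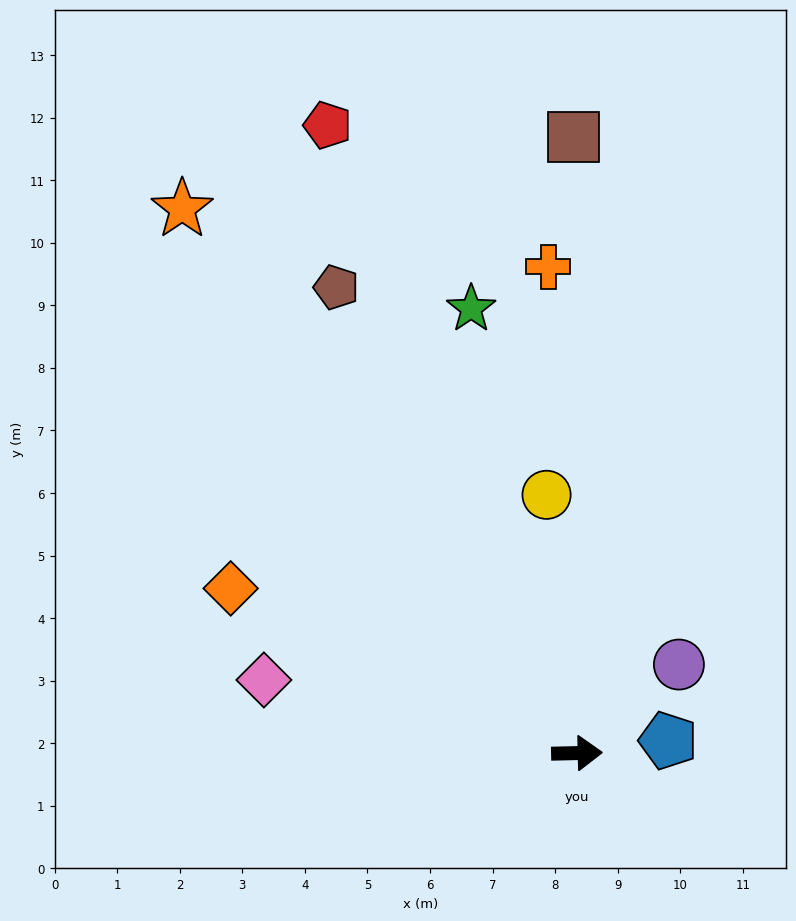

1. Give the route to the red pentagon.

turn left 110°, forward 10.8 m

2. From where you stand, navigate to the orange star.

turn left 125°, forward 10.7 m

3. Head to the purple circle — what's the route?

turn left 40°, forward 2.2 m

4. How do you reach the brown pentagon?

turn left 116°, forward 8.4 m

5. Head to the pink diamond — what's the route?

turn left 166°, forward 5.1 m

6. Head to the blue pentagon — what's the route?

turn left 6°, forward 1.5 m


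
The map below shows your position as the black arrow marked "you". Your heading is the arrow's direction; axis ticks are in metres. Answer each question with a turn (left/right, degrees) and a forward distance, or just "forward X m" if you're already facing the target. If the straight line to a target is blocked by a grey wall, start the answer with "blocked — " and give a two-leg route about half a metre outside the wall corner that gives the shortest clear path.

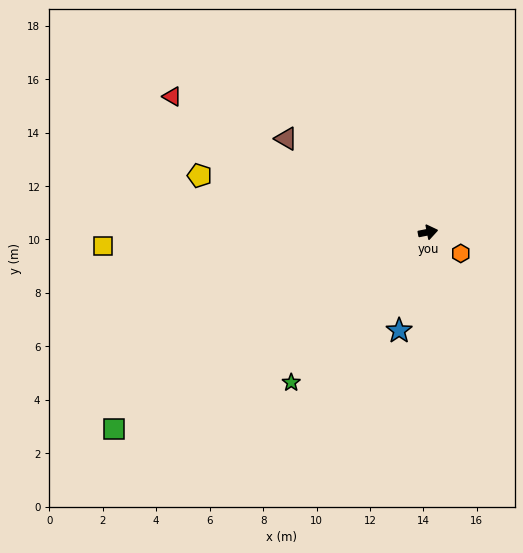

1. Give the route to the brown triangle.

turn left 135°, forward 6.4 m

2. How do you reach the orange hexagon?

turn right 44°, forward 1.5 m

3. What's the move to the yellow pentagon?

turn left 155°, forward 8.8 m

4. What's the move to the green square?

turn right 159°, forward 13.9 m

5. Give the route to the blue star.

turn right 117°, forward 3.8 m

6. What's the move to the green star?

turn right 143°, forward 7.6 m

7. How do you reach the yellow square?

turn left 171°, forward 12.2 m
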